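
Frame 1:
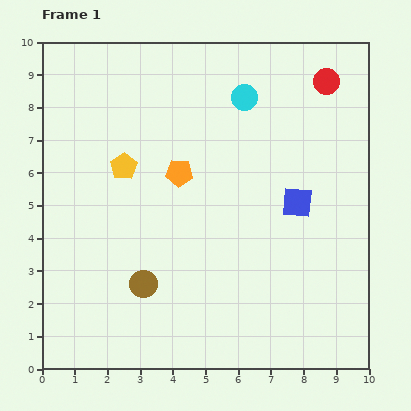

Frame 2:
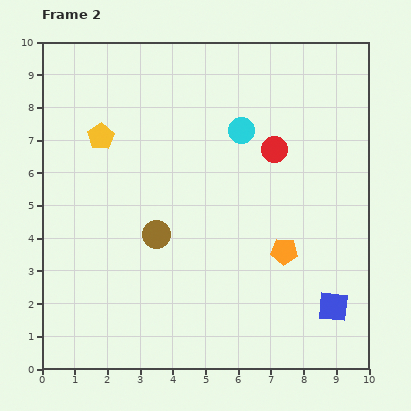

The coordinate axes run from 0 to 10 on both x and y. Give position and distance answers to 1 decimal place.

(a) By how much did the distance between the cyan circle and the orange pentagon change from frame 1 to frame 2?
+0.9

Distance in frame 1: 3.0. Distance in frame 2: 3.9.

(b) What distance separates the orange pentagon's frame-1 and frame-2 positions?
4.0

The orange pentagon moved from (4.2, 6.0) to (7.4, 3.6), a distance of √(3.2² + 2.4²) ≈ 4.0.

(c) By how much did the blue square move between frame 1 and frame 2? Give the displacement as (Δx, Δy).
(1.1, -3.2)

The blue square was at (7.8, 5.1) in frame 1 and (8.9, 1.9) in frame 2.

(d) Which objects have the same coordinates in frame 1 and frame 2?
none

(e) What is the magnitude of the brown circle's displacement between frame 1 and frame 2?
1.6

The brown circle moved from (3.1, 2.6) to (3.5, 4.1), a distance of √(0.4² + 1.5²) ≈ 1.6.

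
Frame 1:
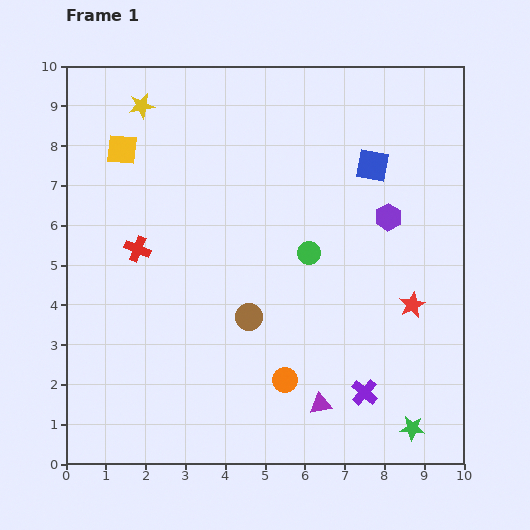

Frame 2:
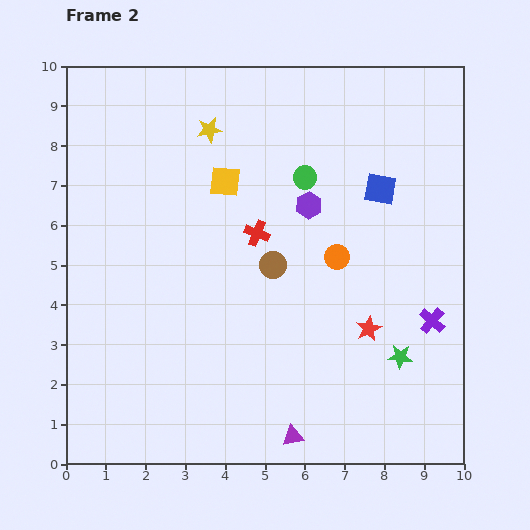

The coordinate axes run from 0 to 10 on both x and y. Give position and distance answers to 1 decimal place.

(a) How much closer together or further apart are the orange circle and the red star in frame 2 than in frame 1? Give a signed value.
-1.7

Distance in frame 1: 3.7. Distance in frame 2: 2.0.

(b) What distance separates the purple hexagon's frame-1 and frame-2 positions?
2.0

The purple hexagon moved from (8.1, 6.2) to (6.1, 6.5), a distance of √(2.0² + 0.3²) ≈ 2.0.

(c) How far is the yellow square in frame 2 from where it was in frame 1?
2.7

The yellow square moved from (1.4, 7.9) to (4.0, 7.1), a distance of √(2.6² + 0.8²) ≈ 2.7.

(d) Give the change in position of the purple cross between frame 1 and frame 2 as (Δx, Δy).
(1.7, 1.8)

The purple cross was at (7.5, 1.8) in frame 1 and (9.2, 3.6) in frame 2.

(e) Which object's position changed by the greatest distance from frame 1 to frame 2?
the orange circle

(moved 3.4; next 3.0)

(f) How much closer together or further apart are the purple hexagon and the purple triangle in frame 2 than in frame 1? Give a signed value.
+0.8

Distance in frame 1: 5.0. Distance in frame 2: 5.8.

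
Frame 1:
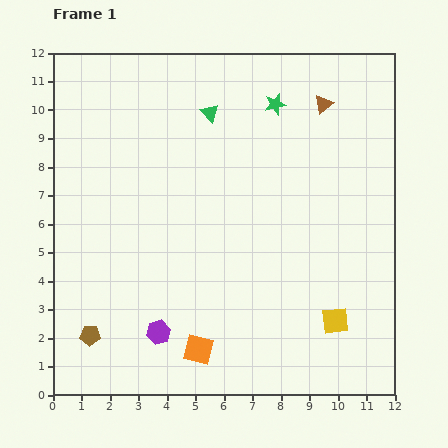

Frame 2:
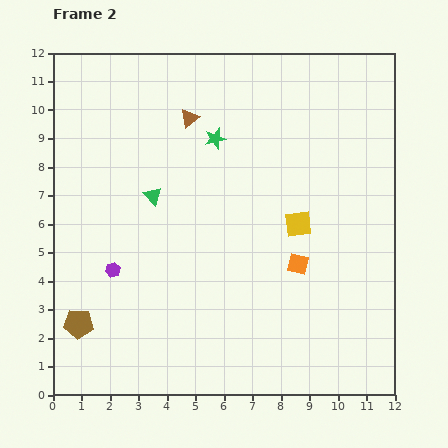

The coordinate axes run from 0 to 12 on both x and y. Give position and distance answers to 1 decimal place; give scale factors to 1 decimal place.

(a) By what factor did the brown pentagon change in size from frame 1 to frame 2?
1.5×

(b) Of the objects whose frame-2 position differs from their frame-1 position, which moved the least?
the brown pentagon

(moved 0.6)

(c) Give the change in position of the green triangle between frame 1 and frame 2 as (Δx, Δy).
(-2.0, -2.9)

The green triangle was at (5.5, 9.9) in frame 1 and (3.5, 7.0) in frame 2.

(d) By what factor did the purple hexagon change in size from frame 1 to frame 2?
0.6×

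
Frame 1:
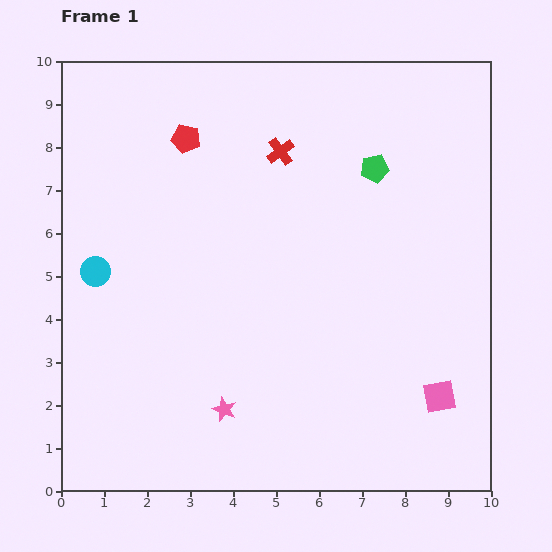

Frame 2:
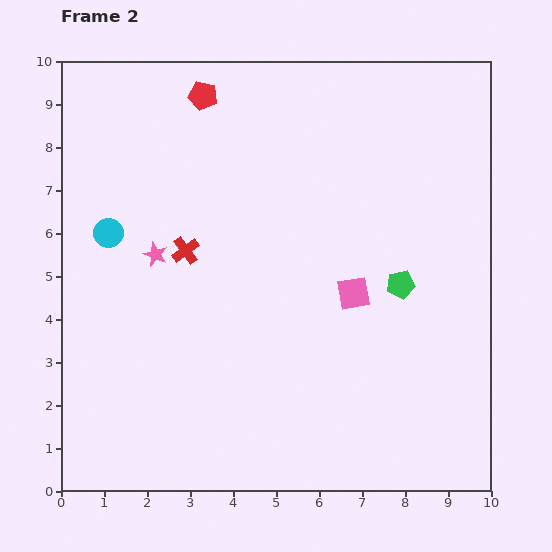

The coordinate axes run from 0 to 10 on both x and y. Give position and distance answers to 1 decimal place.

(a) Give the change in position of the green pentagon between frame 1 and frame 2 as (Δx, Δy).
(0.6, -2.7)

The green pentagon was at (7.3, 7.5) in frame 1 and (7.9, 4.8) in frame 2.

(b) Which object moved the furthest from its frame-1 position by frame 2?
the pink star

(moved 3.9; next 3.2)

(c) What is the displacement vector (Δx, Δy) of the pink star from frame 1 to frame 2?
(-1.6, 3.6)

The pink star was at (3.8, 1.9) in frame 1 and (2.2, 5.5) in frame 2.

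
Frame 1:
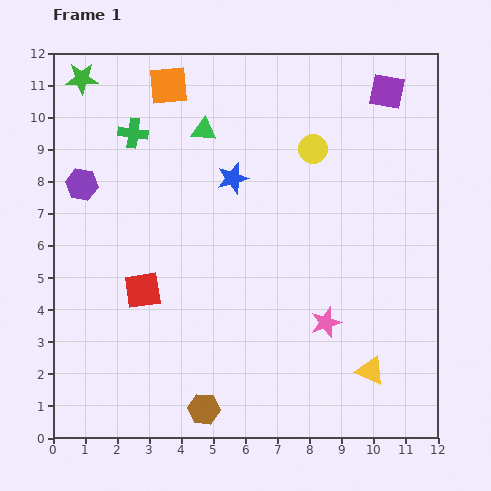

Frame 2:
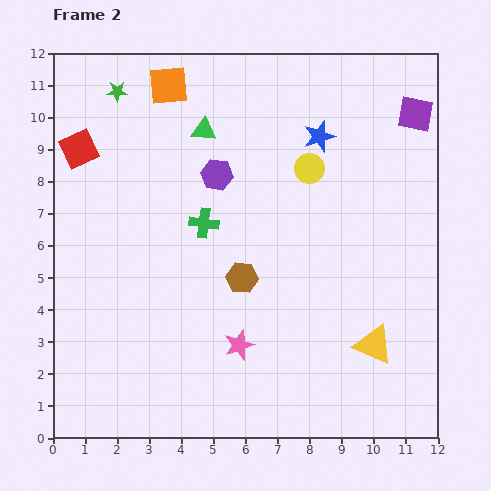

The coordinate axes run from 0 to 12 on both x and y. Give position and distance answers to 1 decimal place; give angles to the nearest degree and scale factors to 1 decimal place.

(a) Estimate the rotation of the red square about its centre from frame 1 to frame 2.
16° counter-clockwise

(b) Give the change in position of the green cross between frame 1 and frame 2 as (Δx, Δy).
(2.2, -2.8)

The green cross was at (2.5, 9.5) in frame 1 and (4.7, 6.7) in frame 2.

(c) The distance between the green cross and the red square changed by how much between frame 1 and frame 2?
-0.4

Distance in frame 1: 4.9. Distance in frame 2: 4.5.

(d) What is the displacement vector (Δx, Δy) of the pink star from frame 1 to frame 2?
(-2.7, -0.7)

The pink star was at (8.5, 3.6) in frame 1 and (5.8, 2.9) in frame 2.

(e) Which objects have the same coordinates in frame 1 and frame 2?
the green triangle, the orange square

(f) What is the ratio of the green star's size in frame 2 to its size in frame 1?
0.6×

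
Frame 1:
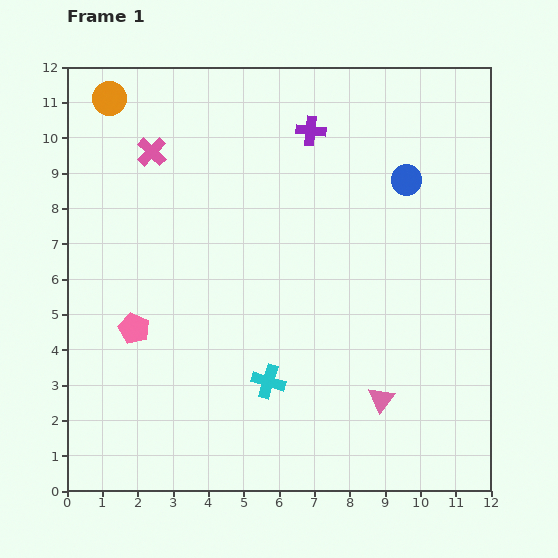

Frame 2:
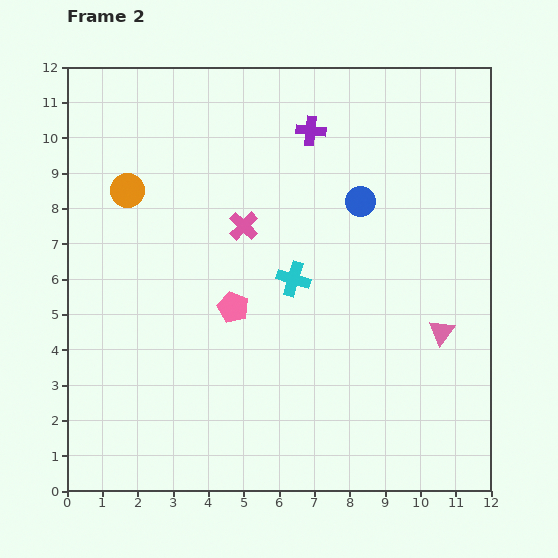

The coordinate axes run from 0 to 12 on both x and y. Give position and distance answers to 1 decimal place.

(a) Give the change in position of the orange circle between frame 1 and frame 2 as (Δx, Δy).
(0.5, -2.6)

The orange circle was at (1.2, 11.1) in frame 1 and (1.7, 8.5) in frame 2.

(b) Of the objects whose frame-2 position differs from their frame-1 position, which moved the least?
the blue circle

(moved 1.4)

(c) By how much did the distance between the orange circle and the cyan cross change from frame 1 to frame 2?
-3.9

Distance in frame 1: 9.2. Distance in frame 2: 5.3.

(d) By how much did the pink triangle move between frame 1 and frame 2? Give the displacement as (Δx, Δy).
(1.7, 1.9)

The pink triangle was at (8.9, 2.6) in frame 1 and (10.6, 4.5) in frame 2.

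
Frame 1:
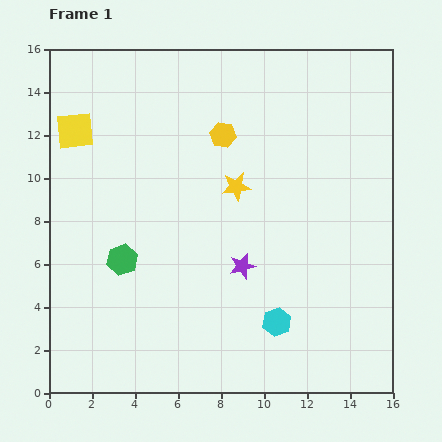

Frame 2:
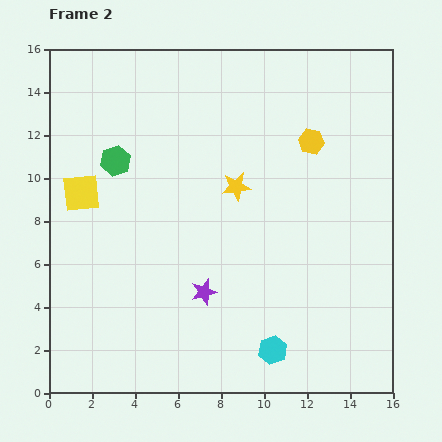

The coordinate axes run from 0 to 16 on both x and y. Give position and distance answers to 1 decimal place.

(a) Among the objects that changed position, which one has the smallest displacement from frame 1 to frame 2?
the cyan hexagon

(moved 1.3)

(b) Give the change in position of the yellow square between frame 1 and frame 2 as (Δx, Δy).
(0.3, -2.9)

The yellow square was at (1.2, 12.2) in frame 1 and (1.5, 9.3) in frame 2.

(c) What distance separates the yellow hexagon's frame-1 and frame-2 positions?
4.1

The yellow hexagon moved from (8.1, 12.0) to (12.2, 11.7), a distance of √(4.1² + 0.3²) ≈ 4.1.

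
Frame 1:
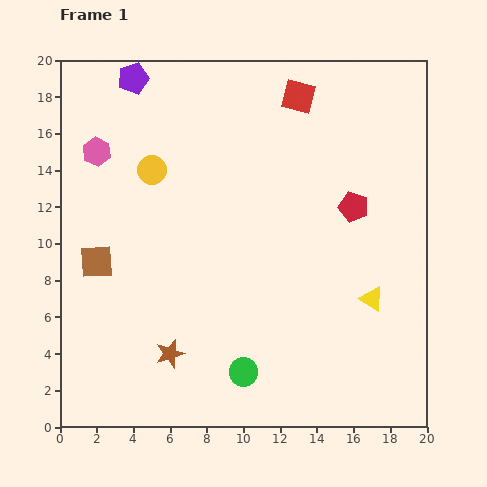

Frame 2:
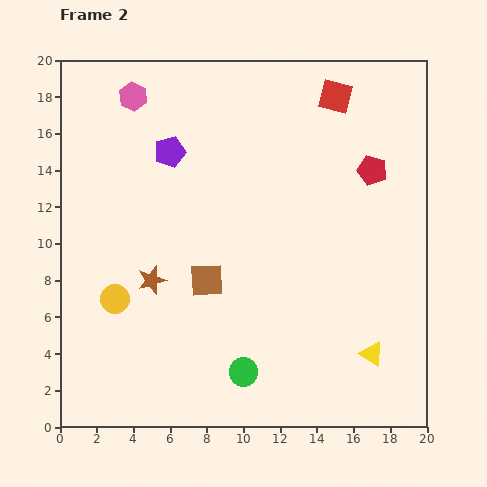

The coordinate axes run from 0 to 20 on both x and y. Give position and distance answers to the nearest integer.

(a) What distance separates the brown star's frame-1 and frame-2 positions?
4

The brown star moved from (6, 4) to (5, 8), a distance of √(1² + 4²) ≈ 4.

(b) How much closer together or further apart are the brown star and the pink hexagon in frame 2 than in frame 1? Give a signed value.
-2

Distance in frame 1: 12. Distance in frame 2: 10.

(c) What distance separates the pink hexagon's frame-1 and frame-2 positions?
4

The pink hexagon moved from (2, 15) to (4, 18), a distance of √(2² + 3²) ≈ 4.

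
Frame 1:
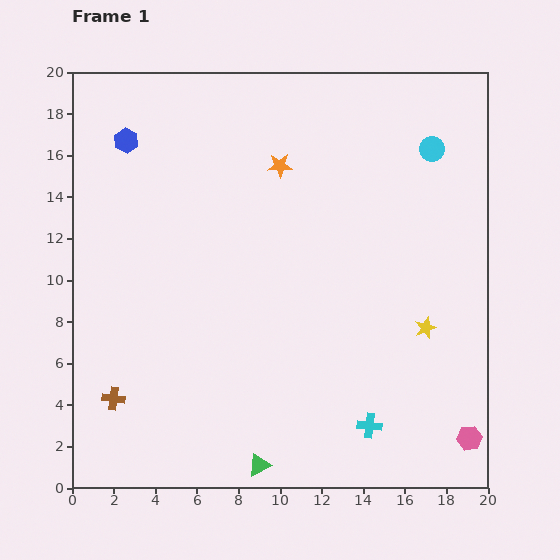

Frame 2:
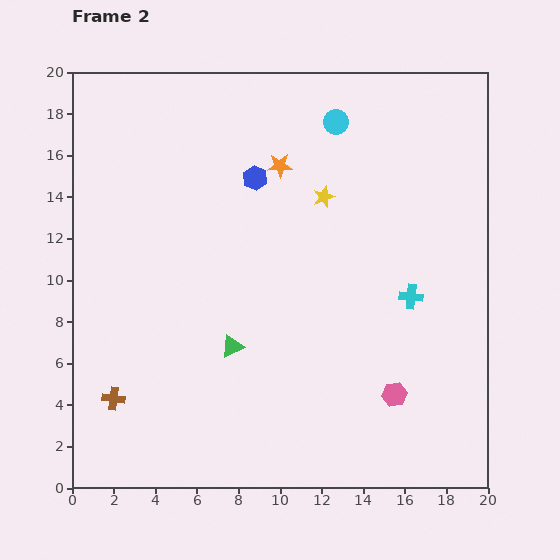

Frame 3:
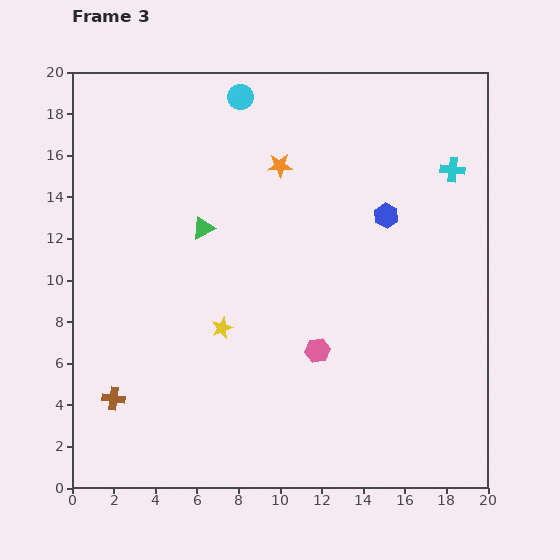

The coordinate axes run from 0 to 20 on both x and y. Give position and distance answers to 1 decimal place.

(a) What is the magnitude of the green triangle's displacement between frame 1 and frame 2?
5.8

The green triangle moved from (9.0, 1.1) to (7.7, 6.8), a distance of √(1.3² + 5.7²) ≈ 5.8.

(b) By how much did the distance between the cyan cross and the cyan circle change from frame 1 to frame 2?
-4.5

Distance in frame 1: 13.6. Distance in frame 2: 9.1.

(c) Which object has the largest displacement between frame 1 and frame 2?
the yellow star

(moved 8.0; next 6.5)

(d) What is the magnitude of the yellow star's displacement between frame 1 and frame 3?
9.8

The yellow star moved from (17.0, 7.7) to (7.2, 7.7), a distance of √(9.8² + 0.0²) ≈ 9.8.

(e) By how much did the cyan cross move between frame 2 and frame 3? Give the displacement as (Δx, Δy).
(2.0, 6.1)

The cyan cross was at (16.3, 9.2) in frame 2 and (18.3, 15.3) in frame 3.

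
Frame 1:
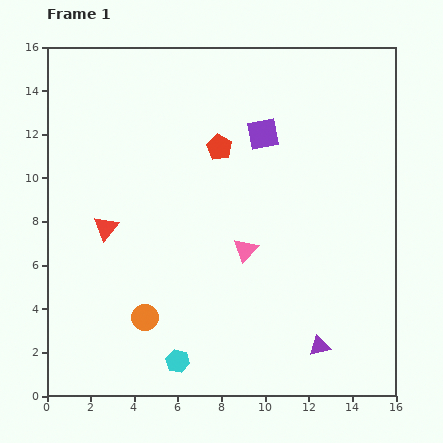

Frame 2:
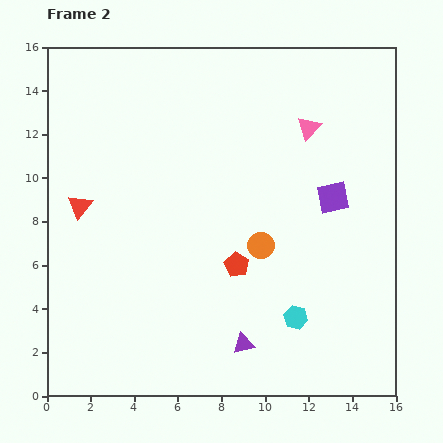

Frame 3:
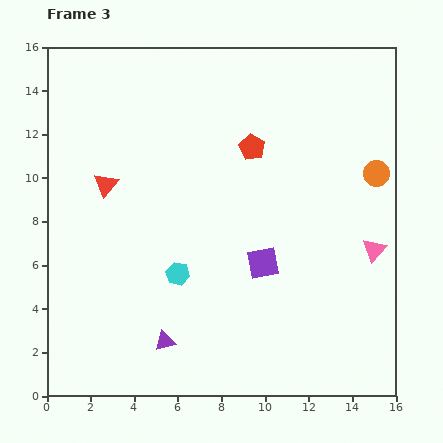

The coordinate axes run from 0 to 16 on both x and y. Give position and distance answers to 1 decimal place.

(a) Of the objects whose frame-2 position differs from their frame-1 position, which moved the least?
the red triangle

(moved 1.6)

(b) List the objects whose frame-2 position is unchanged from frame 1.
none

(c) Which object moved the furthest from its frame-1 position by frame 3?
the orange circle

(moved 12.5; next 7.1)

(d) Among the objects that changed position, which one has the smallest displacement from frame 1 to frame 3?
the red pentagon

(moved 1.5)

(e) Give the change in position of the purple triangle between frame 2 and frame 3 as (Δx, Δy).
(-3.6, 0.1)

The purple triangle was at (9.0, 2.4) in frame 2 and (5.4, 2.5) in frame 3.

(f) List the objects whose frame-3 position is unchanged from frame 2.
none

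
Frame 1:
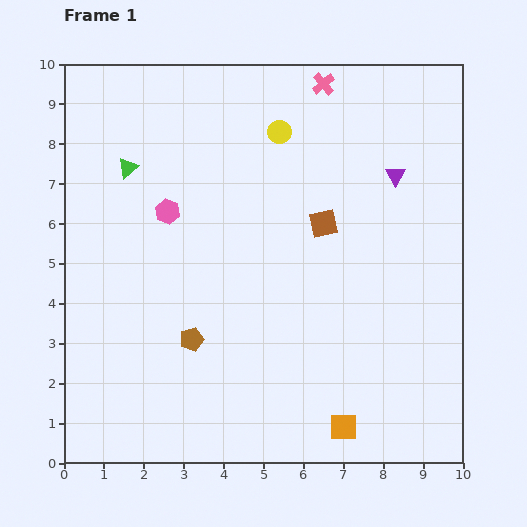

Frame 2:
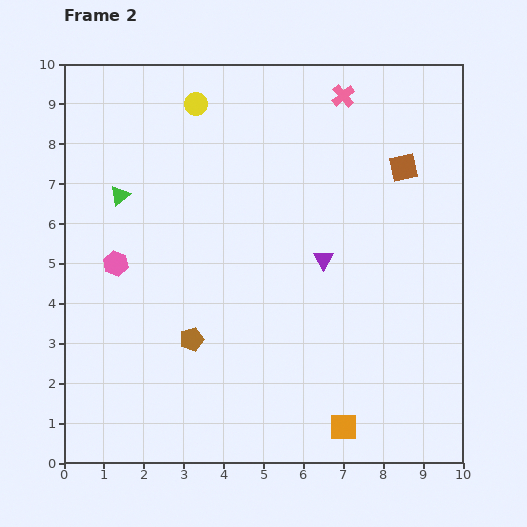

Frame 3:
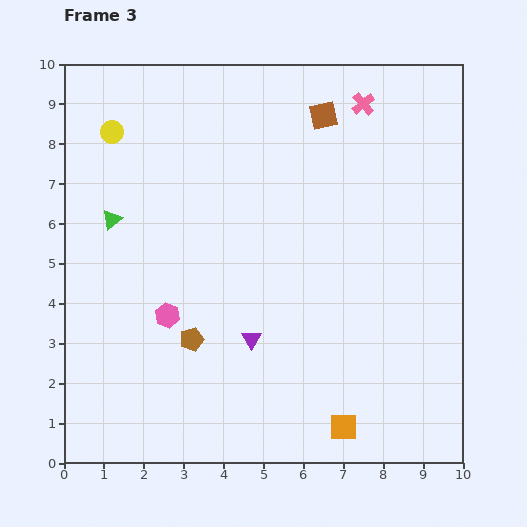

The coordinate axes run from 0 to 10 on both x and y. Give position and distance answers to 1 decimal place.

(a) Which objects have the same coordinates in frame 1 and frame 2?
the brown pentagon, the orange square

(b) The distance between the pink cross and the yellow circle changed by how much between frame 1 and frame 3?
+4.7

Distance in frame 1: 1.6. Distance in frame 3: 6.3.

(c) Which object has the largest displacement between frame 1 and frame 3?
the purple triangle

(moved 5.5; next 4.2)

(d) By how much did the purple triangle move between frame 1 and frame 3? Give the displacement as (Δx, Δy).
(-3.6, -4.1)

The purple triangle was at (8.3, 7.2) in frame 1 and (4.7, 3.1) in frame 3.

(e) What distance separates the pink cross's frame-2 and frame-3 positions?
0.5

The pink cross moved from (7.0, 9.2) to (7.5, 9.0), a distance of √(0.5² + 0.2²) ≈ 0.5.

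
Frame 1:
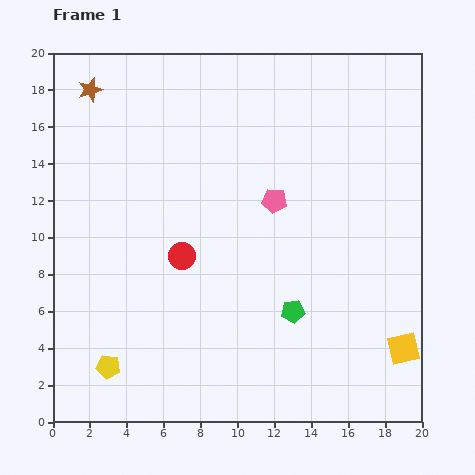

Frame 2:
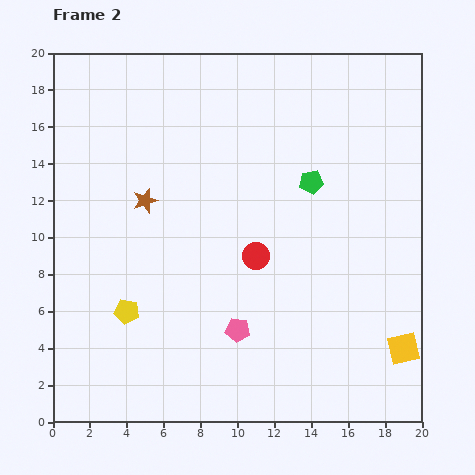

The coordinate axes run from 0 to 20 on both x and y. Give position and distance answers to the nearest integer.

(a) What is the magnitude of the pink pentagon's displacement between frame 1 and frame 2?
7

The pink pentagon moved from (12, 12) to (10, 5), a distance of √(2² + 7²) ≈ 7.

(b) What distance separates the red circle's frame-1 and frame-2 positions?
4

The red circle moved from (7, 9) to (11, 9), a distance of √(4² + 0²) ≈ 4.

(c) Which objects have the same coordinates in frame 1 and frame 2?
the yellow square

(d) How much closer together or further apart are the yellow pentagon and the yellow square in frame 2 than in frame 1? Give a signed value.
-1

Distance in frame 1: 16. Distance in frame 2: 15.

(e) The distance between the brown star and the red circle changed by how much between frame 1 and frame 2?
-3

Distance in frame 1: 10. Distance in frame 2: 7.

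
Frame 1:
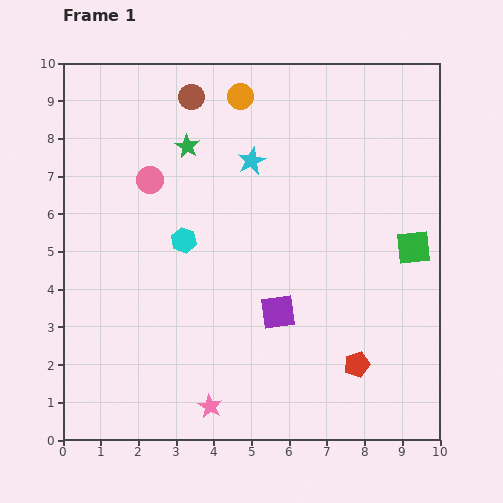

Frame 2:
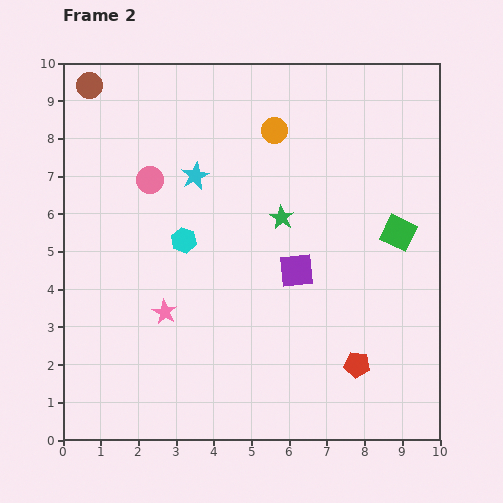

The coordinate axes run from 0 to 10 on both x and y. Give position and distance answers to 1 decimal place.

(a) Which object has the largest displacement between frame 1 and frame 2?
the green star

(moved 3.1; next 2.8)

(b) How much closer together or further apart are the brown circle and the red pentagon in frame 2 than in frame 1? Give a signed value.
+1.9

Distance in frame 1: 8.4. Distance in frame 2: 10.3.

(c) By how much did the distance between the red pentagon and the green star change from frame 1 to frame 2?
-2.9

Distance in frame 1: 7.3. Distance in frame 2: 4.4.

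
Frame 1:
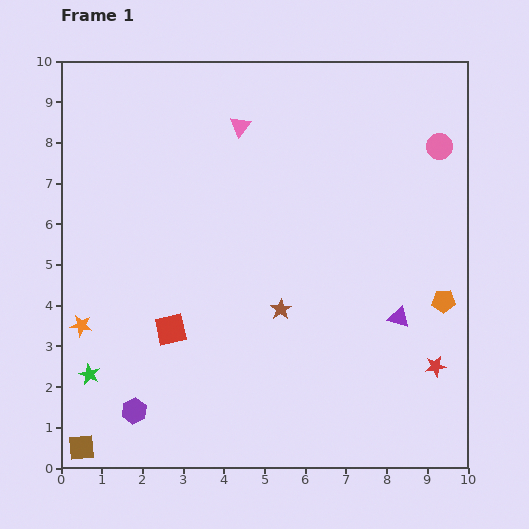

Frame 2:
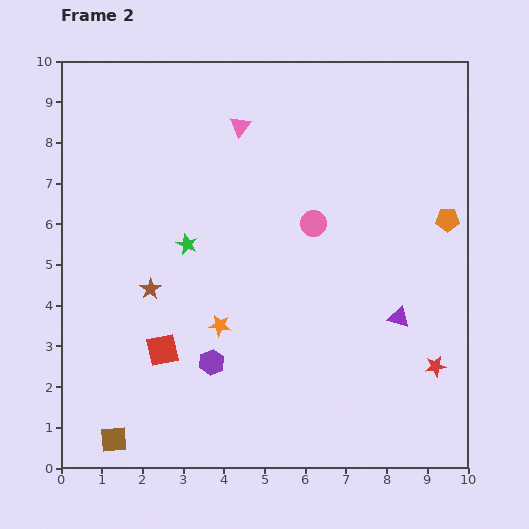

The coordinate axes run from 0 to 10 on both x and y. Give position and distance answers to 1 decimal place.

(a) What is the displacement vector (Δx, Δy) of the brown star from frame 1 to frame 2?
(-3.2, 0.5)

The brown star was at (5.4, 3.9) in frame 1 and (2.2, 4.4) in frame 2.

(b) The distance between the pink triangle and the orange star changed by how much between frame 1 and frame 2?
-1.4

Distance in frame 1: 6.3. Distance in frame 2: 4.9.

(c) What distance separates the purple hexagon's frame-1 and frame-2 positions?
2.2

The purple hexagon moved from (1.8, 1.4) to (3.7, 2.6), a distance of √(1.9² + 1.2²) ≈ 2.2.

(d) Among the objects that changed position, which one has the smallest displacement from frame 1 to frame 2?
the red square

(moved 0.5)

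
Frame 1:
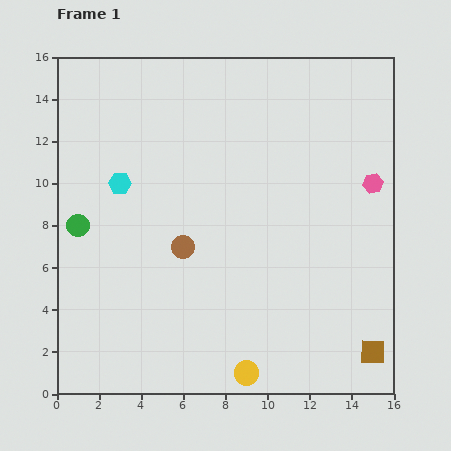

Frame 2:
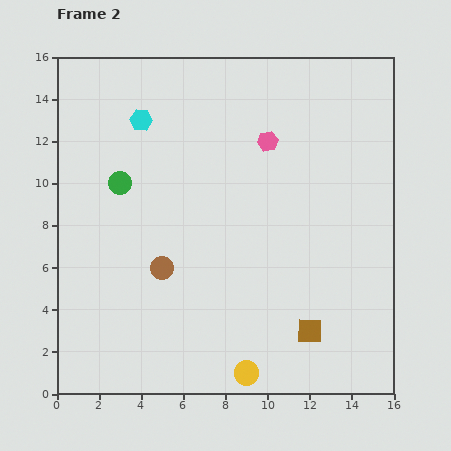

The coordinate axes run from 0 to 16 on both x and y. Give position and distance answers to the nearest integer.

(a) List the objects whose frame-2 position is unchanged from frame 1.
the yellow circle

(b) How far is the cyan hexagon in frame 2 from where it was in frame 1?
3

The cyan hexagon moved from (3, 10) to (4, 13), a distance of √(1² + 3²) ≈ 3.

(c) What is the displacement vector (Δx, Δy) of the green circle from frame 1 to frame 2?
(2, 2)

The green circle was at (1, 8) in frame 1 and (3, 10) in frame 2.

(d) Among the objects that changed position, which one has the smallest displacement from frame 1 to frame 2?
the brown circle

(moved 1)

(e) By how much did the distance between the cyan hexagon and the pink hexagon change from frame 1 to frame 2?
-6

Distance in frame 1: 12. Distance in frame 2: 6.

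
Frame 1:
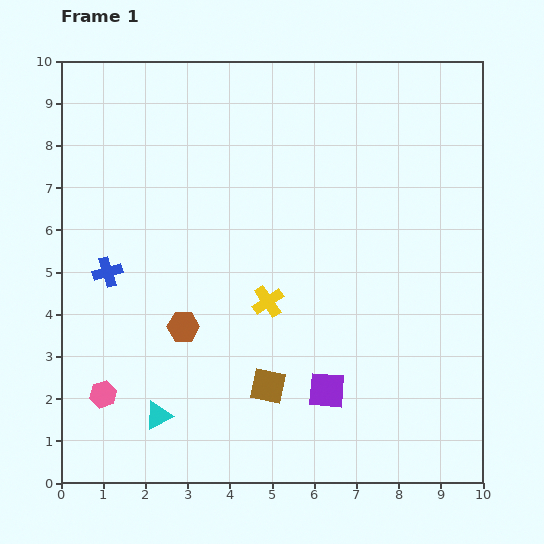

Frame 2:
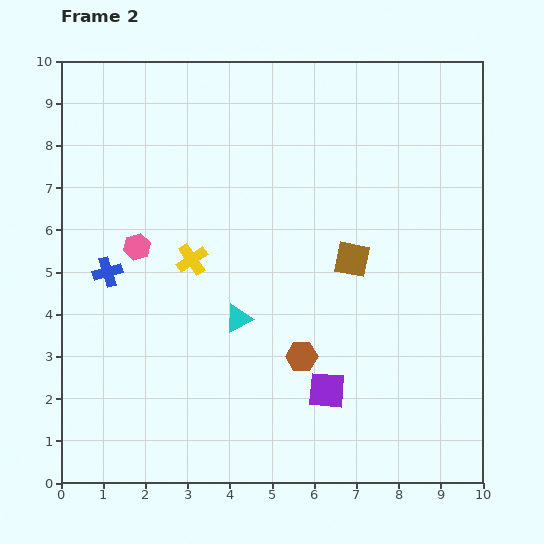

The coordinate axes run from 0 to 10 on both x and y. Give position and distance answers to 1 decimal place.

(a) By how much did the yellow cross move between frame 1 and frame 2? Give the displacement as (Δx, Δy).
(-1.8, 1.0)

The yellow cross was at (4.9, 4.3) in frame 1 and (3.1, 5.3) in frame 2.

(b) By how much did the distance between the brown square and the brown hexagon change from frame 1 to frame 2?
+0.2

Distance in frame 1: 2.4. Distance in frame 2: 2.6.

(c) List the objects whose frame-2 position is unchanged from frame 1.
the blue cross, the purple square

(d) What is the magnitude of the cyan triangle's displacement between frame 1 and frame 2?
3.0

The cyan triangle moved from (2.3, 1.6) to (4.2, 3.9), a distance of √(1.9² + 2.3²) ≈ 3.0.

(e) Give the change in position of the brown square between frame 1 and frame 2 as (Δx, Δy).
(2.0, 3.0)

The brown square was at (4.9, 2.3) in frame 1 and (6.9, 5.3) in frame 2.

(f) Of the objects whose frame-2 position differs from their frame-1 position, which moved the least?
the yellow cross

(moved 2.1)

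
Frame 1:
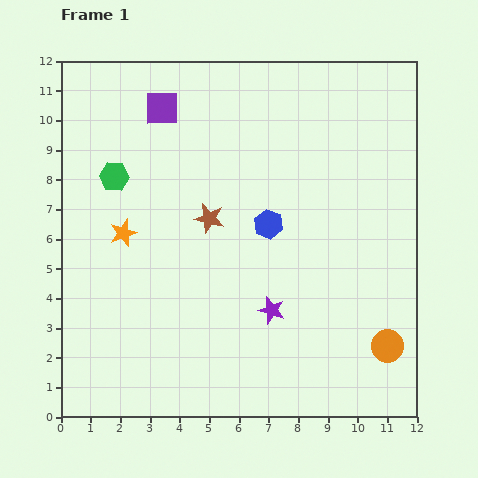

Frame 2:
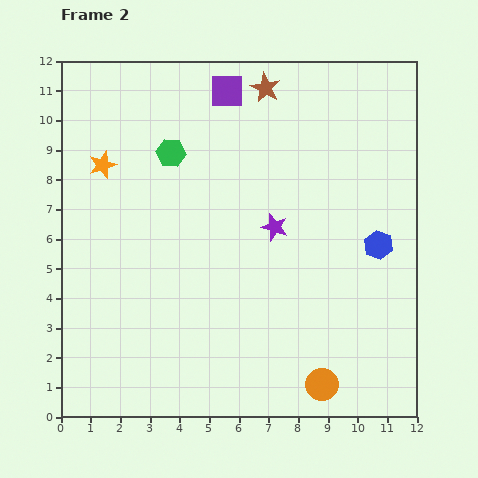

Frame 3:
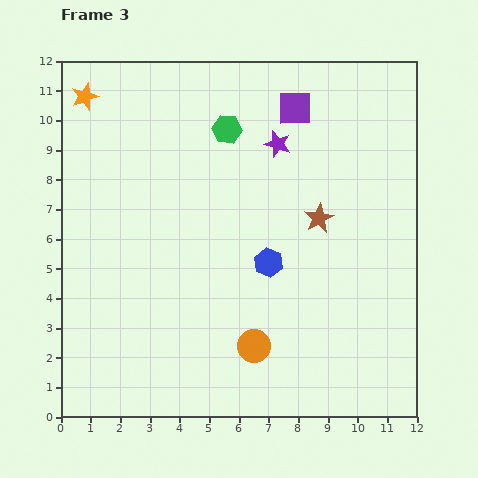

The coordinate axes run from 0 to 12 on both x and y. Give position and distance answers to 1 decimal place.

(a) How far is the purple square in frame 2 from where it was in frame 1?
2.3

The purple square moved from (3.4, 10.4) to (5.6, 11.0), a distance of √(2.2² + 0.6²) ≈ 2.3.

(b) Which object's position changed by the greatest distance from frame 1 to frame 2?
the brown star

(moved 4.8; next 3.8)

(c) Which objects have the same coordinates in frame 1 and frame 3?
none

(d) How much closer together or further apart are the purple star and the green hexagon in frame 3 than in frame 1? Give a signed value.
-5.2

Distance in frame 1: 7.0. Distance in frame 3: 1.8.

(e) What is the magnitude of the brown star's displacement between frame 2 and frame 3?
4.8

The brown star moved from (6.9, 11.1) to (8.7, 6.7), a distance of √(1.8² + 4.4²) ≈ 4.8.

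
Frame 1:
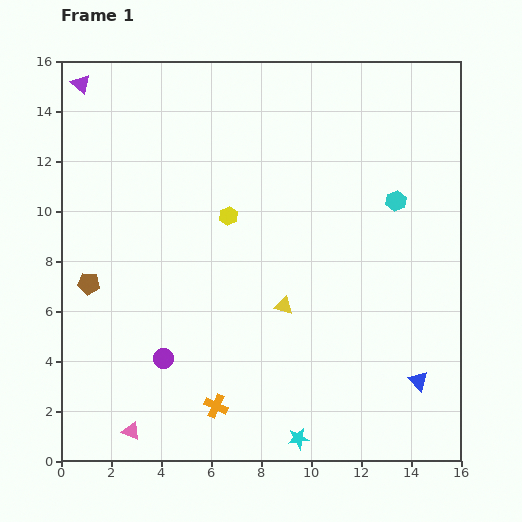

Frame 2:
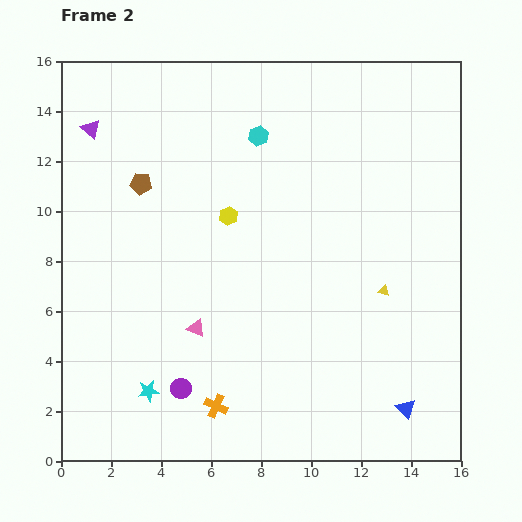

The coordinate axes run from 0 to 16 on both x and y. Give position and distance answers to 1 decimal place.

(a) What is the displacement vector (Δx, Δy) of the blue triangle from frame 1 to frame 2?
(-0.5, -1.1)

The blue triangle was at (14.3, 3.2) in frame 1 and (13.8, 2.1) in frame 2.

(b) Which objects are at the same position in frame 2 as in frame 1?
the orange cross, the yellow hexagon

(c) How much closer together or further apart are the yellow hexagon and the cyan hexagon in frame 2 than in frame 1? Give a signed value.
-3.3

Distance in frame 1: 6.7. Distance in frame 2: 3.4.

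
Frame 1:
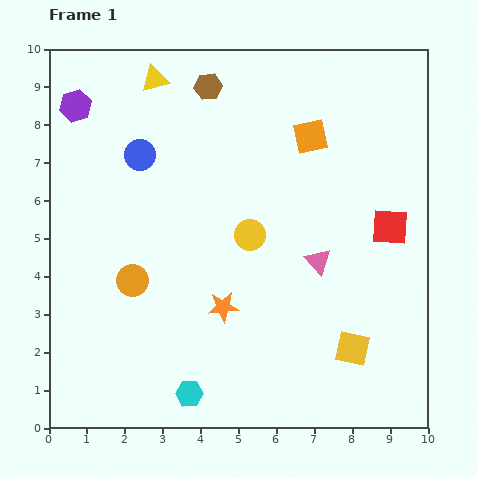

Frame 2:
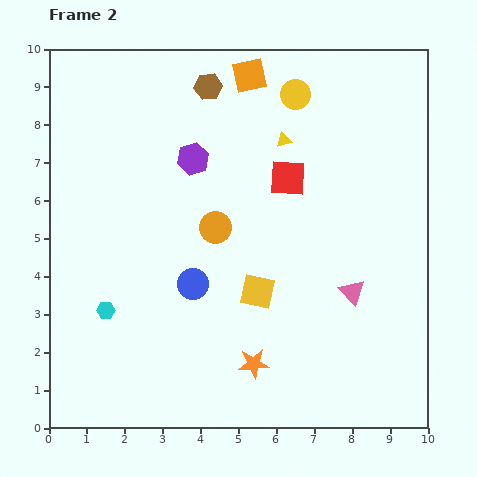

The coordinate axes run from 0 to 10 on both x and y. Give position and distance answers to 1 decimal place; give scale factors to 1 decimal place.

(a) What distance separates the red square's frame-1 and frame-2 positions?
3.0

The red square moved from (9.0, 5.3) to (6.3, 6.6), a distance of √(2.7² + 1.3²) ≈ 3.0.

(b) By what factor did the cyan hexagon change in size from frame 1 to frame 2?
0.7×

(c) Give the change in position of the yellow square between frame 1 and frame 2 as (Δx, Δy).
(-2.5, 1.5)

The yellow square was at (8.0, 2.1) in frame 1 and (5.5, 3.6) in frame 2.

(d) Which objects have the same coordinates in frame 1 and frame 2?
the brown hexagon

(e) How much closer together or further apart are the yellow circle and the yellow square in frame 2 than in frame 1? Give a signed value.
+1.3

Distance in frame 1: 4.0. Distance in frame 2: 5.3.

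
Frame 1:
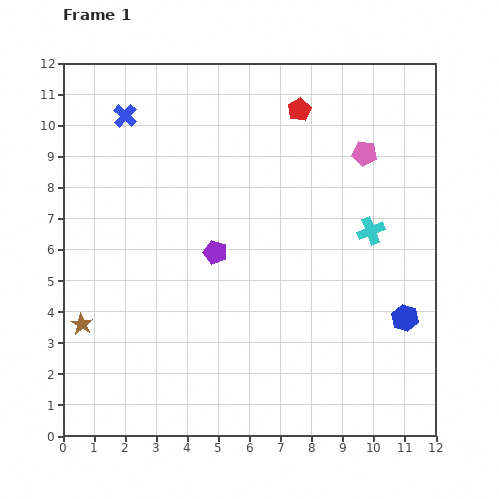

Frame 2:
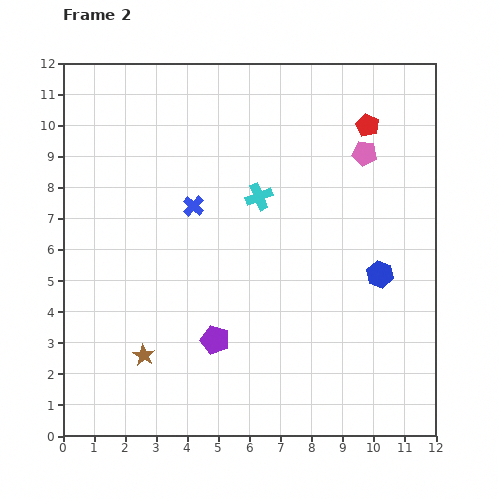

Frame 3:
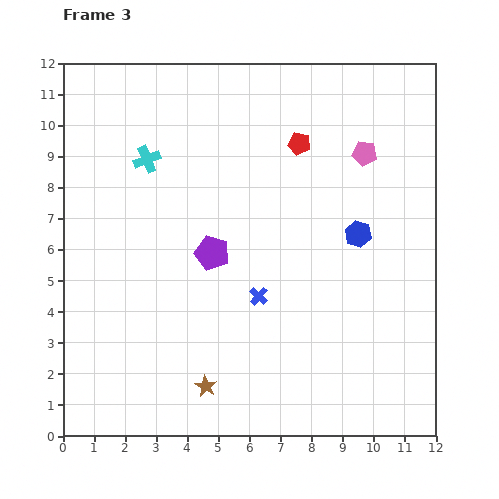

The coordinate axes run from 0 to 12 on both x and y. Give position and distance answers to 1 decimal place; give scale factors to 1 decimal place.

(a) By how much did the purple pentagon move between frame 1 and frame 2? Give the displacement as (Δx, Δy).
(0.0, -2.8)

The purple pentagon was at (4.9, 5.9) in frame 1 and (4.9, 3.1) in frame 2.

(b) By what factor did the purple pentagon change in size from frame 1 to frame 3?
1.5×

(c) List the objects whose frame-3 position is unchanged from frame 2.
the pink pentagon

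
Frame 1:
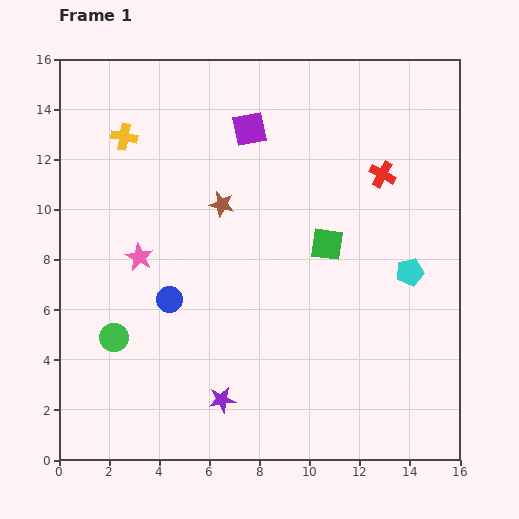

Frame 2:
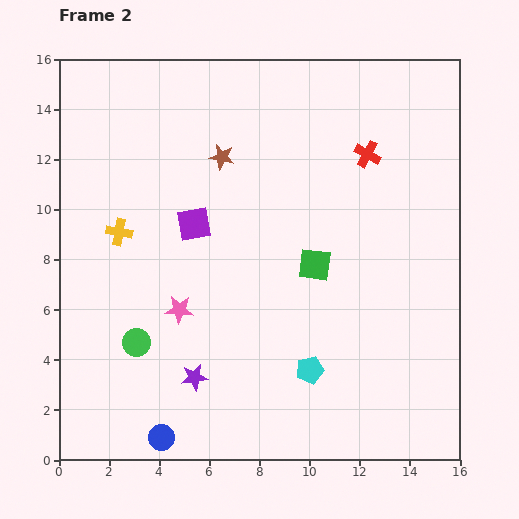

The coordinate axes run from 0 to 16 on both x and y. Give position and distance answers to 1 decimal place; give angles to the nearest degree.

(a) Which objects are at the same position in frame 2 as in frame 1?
none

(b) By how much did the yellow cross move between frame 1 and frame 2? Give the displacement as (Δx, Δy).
(-0.2, -3.8)

The yellow cross was at (2.6, 12.9) in frame 1 and (2.4, 9.1) in frame 2.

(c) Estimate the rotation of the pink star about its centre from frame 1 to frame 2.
25° counter-clockwise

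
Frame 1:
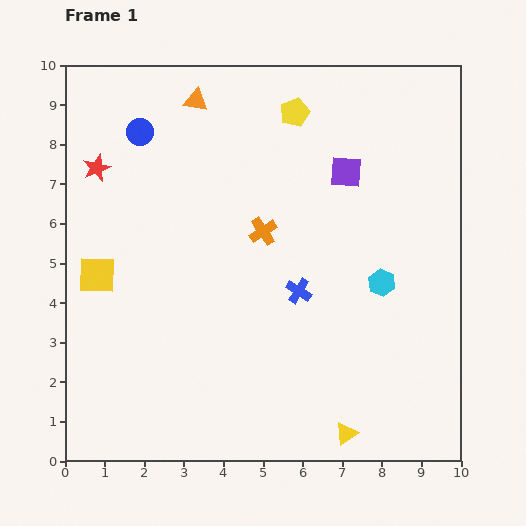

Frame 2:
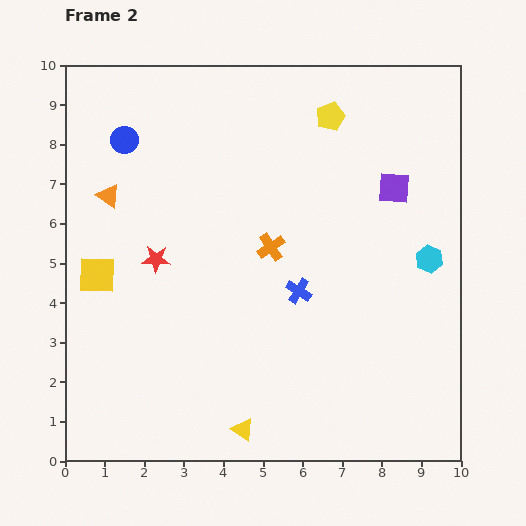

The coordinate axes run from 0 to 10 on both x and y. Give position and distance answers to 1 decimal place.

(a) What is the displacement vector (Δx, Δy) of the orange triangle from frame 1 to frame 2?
(-2.2, -2.4)

The orange triangle was at (3.3, 9.1) in frame 1 and (1.1, 6.7) in frame 2.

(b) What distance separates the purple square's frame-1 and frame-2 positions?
1.3

The purple square moved from (7.1, 7.3) to (8.3, 6.9), a distance of √(1.2² + 0.4²) ≈ 1.3.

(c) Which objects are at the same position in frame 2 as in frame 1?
the yellow square, the blue cross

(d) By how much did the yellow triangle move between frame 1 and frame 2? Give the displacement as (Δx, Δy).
(-2.6, 0.1)

The yellow triangle was at (7.1, 0.7) in frame 1 and (4.5, 0.8) in frame 2.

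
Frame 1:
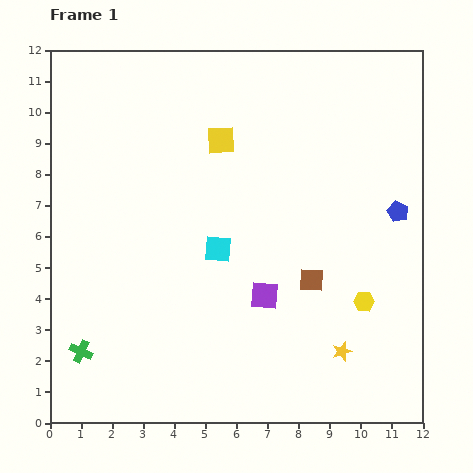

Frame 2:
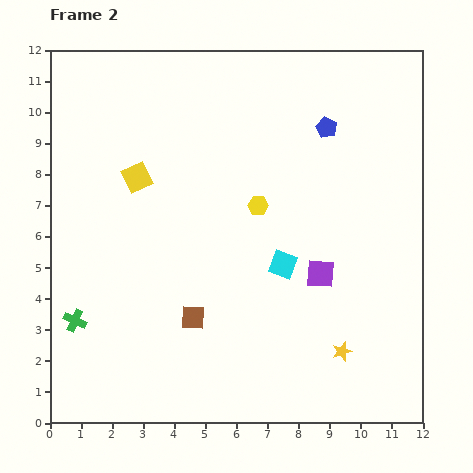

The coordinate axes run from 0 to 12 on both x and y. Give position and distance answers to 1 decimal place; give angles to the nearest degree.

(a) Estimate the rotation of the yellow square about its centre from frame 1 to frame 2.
23° counter-clockwise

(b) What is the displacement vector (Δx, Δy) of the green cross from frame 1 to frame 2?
(-0.2, 1.0)

The green cross was at (1.0, 2.3) in frame 1 and (0.8, 3.3) in frame 2.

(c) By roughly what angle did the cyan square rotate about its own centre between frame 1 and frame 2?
16° clockwise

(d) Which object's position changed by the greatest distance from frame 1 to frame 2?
the yellow hexagon

(moved 4.6; next 4.0)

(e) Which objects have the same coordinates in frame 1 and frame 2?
the yellow star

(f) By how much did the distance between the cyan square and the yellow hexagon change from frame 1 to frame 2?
-2.9

Distance in frame 1: 5.0. Distance in frame 2: 2.1.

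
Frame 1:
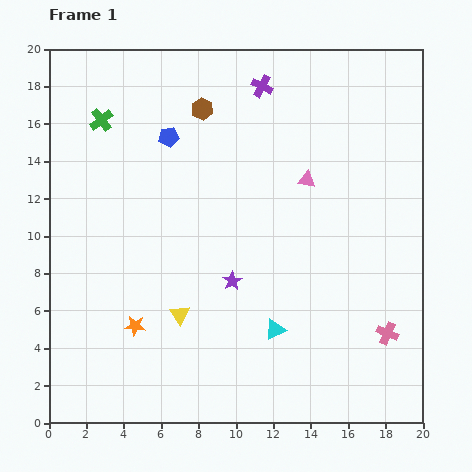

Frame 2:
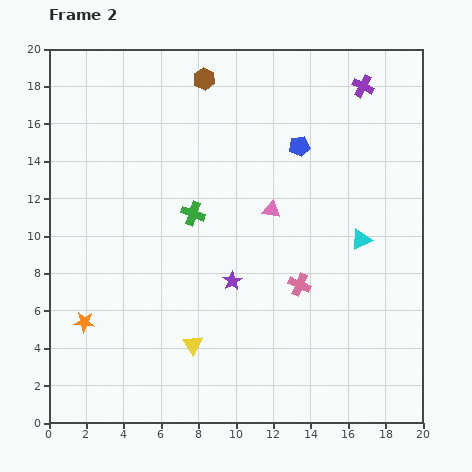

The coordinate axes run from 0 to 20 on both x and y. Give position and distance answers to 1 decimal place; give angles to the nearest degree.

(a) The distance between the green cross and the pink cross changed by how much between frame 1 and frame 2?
-12.2

Distance in frame 1: 19.1. Distance in frame 2: 6.9.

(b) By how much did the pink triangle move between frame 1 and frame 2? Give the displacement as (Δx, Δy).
(-1.9, -1.6)

The pink triangle was at (13.8, 13.0) in frame 1 and (11.9, 11.4) in frame 2.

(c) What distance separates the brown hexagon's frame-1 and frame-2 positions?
1.6

The brown hexagon moved from (8.2, 16.8) to (8.3, 18.4), a distance of √(0.1² + 1.6²) ≈ 1.6.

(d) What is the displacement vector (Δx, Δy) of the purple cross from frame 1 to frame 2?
(5.4, 0.0)

The purple cross was at (11.4, 18.0) in frame 1 and (16.8, 18.0) in frame 2.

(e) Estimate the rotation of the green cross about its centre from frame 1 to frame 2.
33° counter-clockwise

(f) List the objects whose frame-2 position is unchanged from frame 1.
the purple star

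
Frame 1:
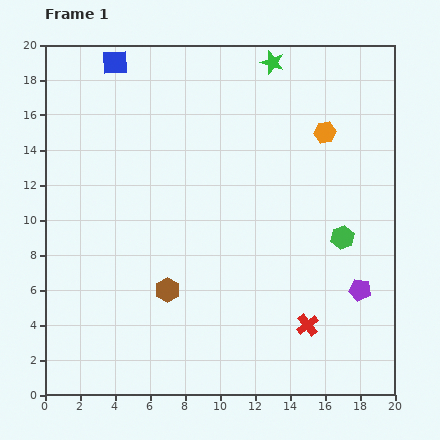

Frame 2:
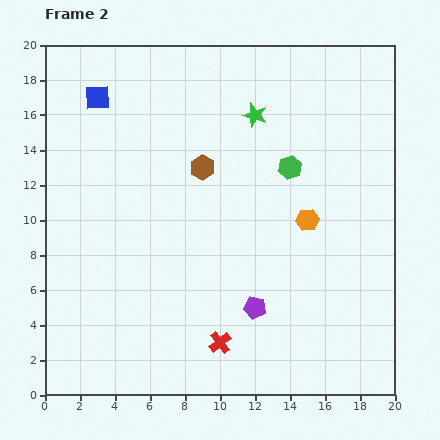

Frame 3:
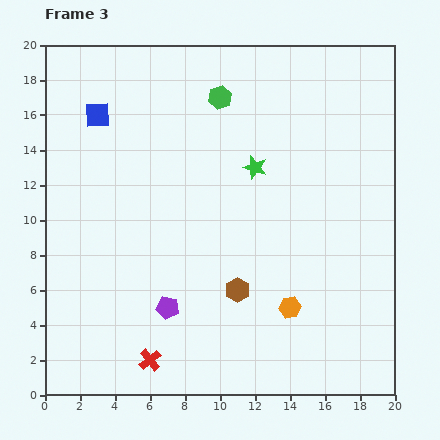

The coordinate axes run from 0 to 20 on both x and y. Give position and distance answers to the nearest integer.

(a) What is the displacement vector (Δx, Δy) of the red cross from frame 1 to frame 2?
(-5, -1)

The red cross was at (15, 4) in frame 1 and (10, 3) in frame 2.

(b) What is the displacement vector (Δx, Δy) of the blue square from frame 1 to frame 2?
(-1, -2)

The blue square was at (4, 19) in frame 1 and (3, 17) in frame 2.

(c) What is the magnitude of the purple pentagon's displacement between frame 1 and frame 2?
6

The purple pentagon moved from (18, 6) to (12, 5), a distance of √(6² + 1²) ≈ 6.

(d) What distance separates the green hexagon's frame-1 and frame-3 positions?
11

The green hexagon moved from (17, 9) to (10, 17), a distance of √(7² + 8²) ≈ 11.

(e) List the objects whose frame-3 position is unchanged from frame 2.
none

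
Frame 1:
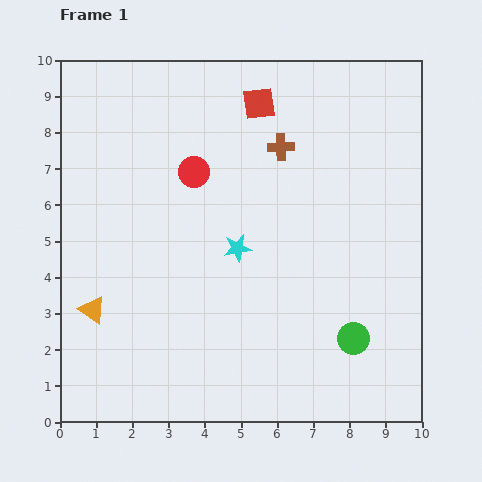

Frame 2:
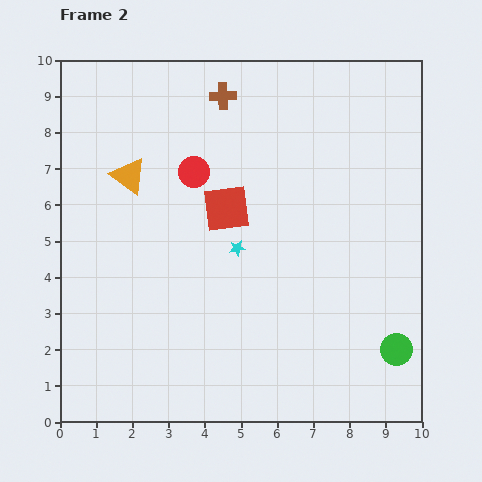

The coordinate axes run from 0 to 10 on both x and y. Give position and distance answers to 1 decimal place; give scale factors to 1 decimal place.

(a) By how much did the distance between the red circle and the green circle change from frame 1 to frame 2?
+1.0

Distance in frame 1: 6.4. Distance in frame 2: 7.4.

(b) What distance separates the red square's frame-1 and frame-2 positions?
3.0

The red square moved from (5.5, 8.8) to (4.6, 5.9), a distance of √(0.9² + 2.9²) ≈ 3.0.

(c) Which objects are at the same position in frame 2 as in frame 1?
the cyan star, the red circle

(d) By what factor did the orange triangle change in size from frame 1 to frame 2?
1.3×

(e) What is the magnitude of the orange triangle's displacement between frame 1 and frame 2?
3.8

The orange triangle moved from (0.9, 3.1) to (1.9, 6.8), a distance of √(1.0² + 3.7²) ≈ 3.8.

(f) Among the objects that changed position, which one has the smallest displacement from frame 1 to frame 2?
the green circle

(moved 1.2)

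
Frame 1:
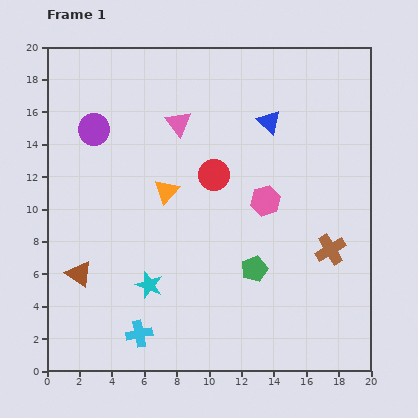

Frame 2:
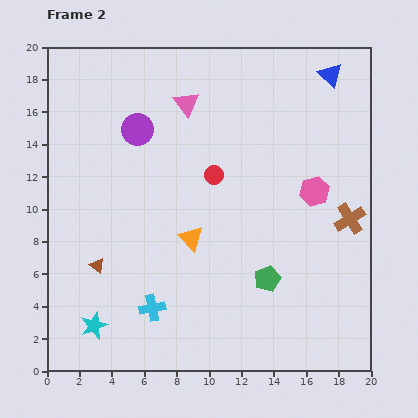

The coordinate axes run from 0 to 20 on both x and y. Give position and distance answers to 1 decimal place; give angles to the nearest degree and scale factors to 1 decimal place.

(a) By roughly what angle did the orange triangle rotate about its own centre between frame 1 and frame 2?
26° counter-clockwise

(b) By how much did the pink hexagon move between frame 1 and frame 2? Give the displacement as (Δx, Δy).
(3.0, 0.6)

The pink hexagon was at (13.5, 10.5) in frame 1 and (16.5, 11.1) in frame 2.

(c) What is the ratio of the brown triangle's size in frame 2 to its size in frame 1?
0.6×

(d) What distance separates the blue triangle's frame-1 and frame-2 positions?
4.8

The blue triangle moved from (13.7, 15.4) to (17.5, 18.3), a distance of √(3.8² + 2.9²) ≈ 4.8.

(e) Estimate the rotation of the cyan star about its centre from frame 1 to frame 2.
31° clockwise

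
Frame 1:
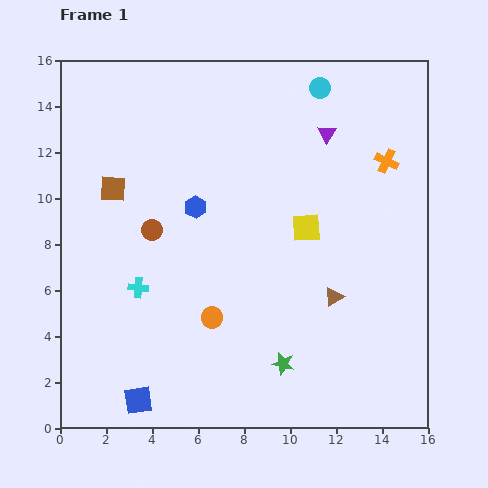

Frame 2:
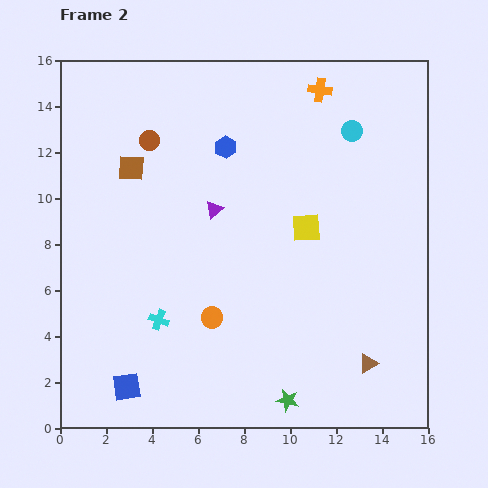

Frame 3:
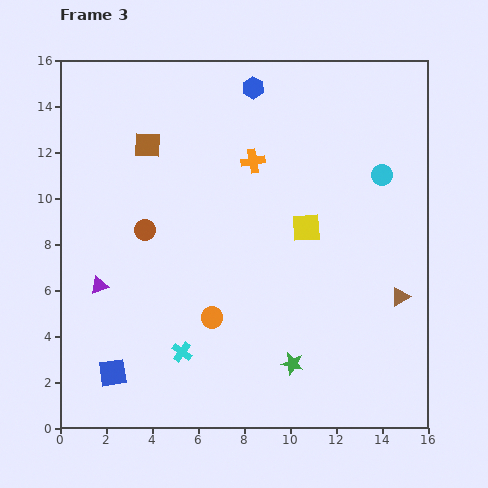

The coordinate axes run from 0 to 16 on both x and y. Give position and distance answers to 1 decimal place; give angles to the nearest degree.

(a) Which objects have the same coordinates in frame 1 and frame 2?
the orange circle, the yellow square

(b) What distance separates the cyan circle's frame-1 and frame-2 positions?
2.4

The cyan circle moved from (11.3, 14.8) to (12.7, 12.9), a distance of √(1.4² + 1.9²) ≈ 2.4.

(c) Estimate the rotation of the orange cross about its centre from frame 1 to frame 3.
35° counter-clockwise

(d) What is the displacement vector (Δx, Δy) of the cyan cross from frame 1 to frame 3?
(1.9, -2.8)

The cyan cross was at (3.4, 6.1) in frame 1 and (5.3, 3.3) in frame 3.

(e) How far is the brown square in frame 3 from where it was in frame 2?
1.2

The brown square moved from (3.1, 11.3) to (3.8, 12.3), a distance of √(0.7² + 1.0²) ≈ 1.2.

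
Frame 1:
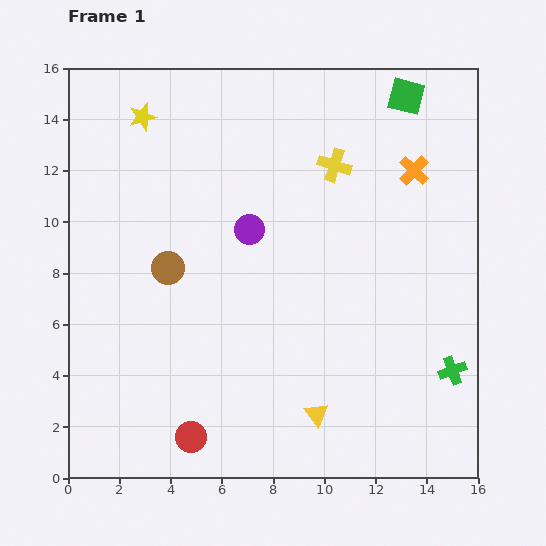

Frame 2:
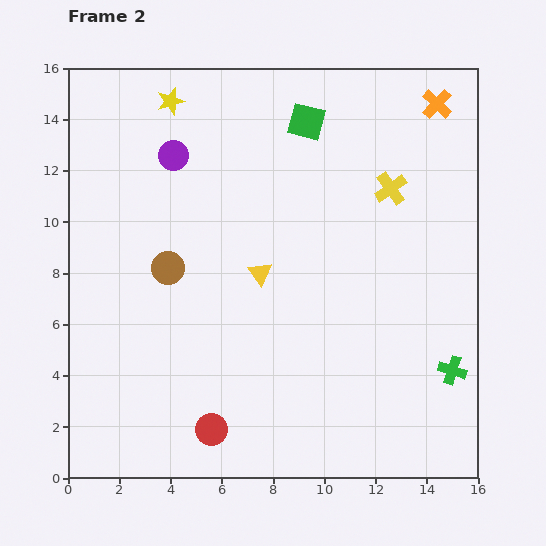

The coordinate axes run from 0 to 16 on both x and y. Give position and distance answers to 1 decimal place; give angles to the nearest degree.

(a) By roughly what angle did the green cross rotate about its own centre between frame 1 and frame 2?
39° clockwise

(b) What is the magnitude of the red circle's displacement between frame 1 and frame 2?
0.9

The red circle moved from (4.8, 1.6) to (5.6, 1.9), a distance of √(0.8² + 0.3²) ≈ 0.9.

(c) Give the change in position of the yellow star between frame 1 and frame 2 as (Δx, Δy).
(1.1, 0.6)

The yellow star was at (2.9, 14.1) in frame 1 and (4.0, 14.7) in frame 2.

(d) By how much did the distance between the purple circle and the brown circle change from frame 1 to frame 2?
+0.9

Distance in frame 1: 3.5. Distance in frame 2: 4.4.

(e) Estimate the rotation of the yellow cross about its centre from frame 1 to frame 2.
37° clockwise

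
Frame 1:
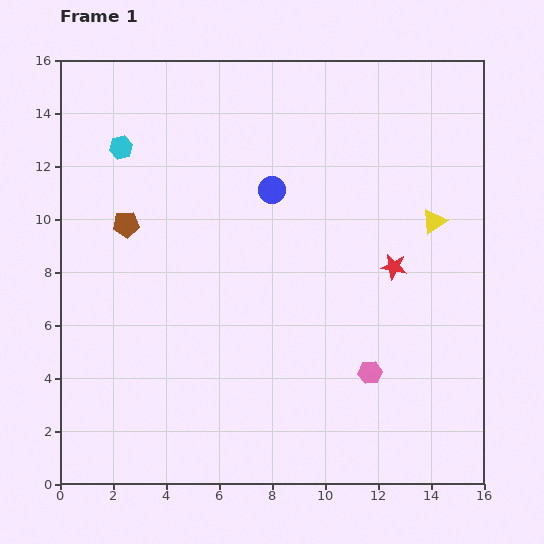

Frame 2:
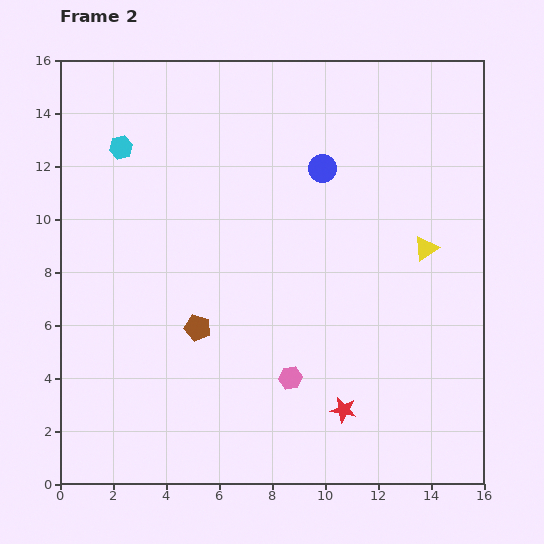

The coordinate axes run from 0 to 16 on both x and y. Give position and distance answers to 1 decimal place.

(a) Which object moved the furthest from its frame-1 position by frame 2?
the red star

(moved 5.7; next 4.7)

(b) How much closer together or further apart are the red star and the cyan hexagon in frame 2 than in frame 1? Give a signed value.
+1.8

Distance in frame 1: 11.2. Distance in frame 2: 13.0.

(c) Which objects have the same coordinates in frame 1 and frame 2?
the cyan hexagon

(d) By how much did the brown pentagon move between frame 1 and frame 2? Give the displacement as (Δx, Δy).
(2.7, -3.9)

The brown pentagon was at (2.5, 9.8) in frame 1 and (5.2, 5.9) in frame 2.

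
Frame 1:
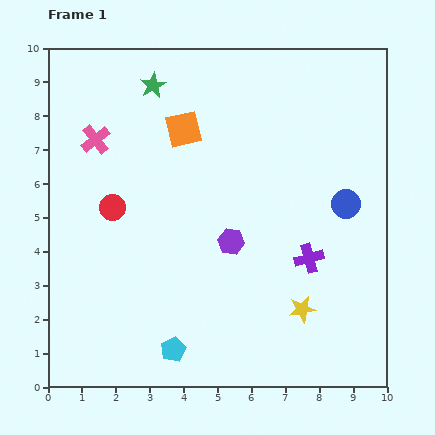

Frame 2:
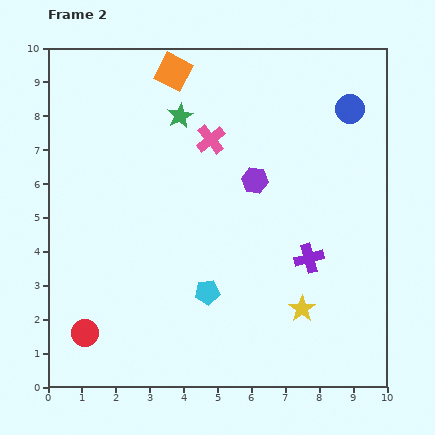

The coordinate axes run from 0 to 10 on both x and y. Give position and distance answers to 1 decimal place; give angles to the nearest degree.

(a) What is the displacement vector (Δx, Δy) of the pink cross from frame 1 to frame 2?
(3.4, 0.0)

The pink cross was at (1.4, 7.3) in frame 1 and (4.8, 7.3) in frame 2.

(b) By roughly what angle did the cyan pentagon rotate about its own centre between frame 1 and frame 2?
19° clockwise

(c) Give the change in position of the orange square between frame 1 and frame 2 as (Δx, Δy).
(-0.3, 1.7)

The orange square was at (4.0, 7.6) in frame 1 and (3.7, 9.3) in frame 2.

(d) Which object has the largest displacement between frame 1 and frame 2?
the red circle

(moved 3.8; next 3.4)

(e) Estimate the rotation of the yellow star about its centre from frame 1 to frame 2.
25° counter-clockwise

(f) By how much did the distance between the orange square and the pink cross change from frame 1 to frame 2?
-0.3

Distance in frame 1: 2.6. Distance in frame 2: 2.3.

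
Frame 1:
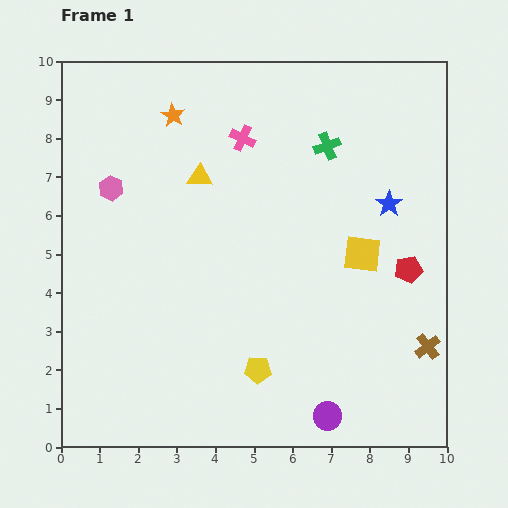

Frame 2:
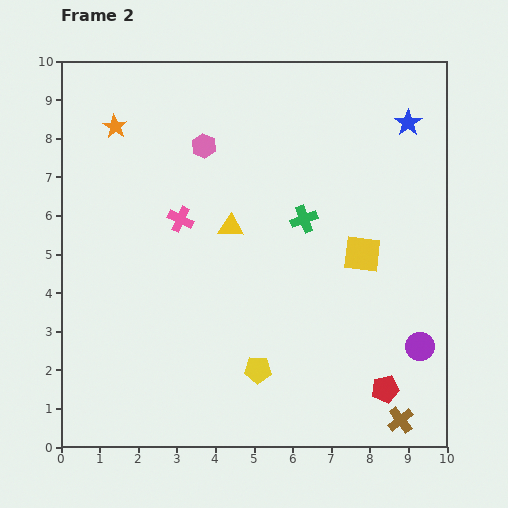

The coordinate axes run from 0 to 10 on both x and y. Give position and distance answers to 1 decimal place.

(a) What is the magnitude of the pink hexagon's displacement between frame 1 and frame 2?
2.6

The pink hexagon moved from (1.3, 6.7) to (3.7, 7.8), a distance of √(2.4² + 1.1²) ≈ 2.6.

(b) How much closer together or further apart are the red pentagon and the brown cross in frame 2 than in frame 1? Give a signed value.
-1.2

Distance in frame 1: 2.1. Distance in frame 2: 0.9.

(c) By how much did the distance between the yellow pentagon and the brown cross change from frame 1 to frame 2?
-0.5

Distance in frame 1: 4.4. Distance in frame 2: 3.9.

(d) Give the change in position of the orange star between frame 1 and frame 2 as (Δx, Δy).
(-1.5, -0.3)

The orange star was at (2.9, 8.6) in frame 1 and (1.4, 8.3) in frame 2.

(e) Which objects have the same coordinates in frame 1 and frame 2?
the yellow square, the yellow pentagon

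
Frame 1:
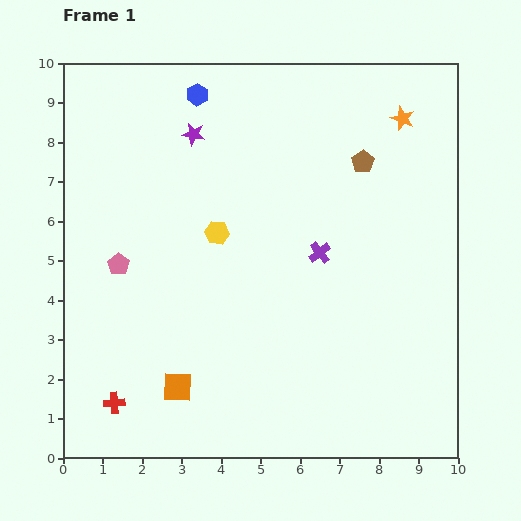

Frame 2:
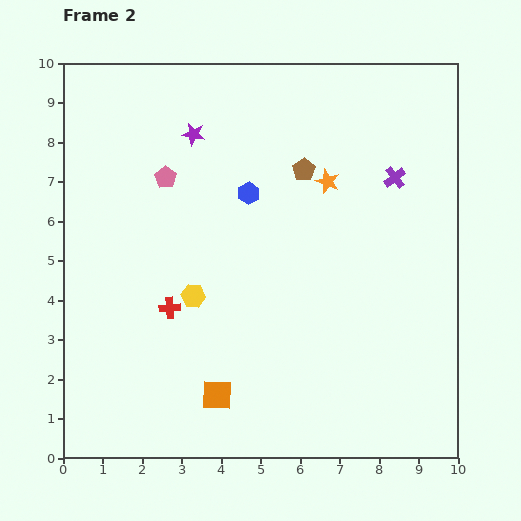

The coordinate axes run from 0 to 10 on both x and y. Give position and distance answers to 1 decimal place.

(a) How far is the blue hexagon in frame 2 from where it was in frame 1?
2.8

The blue hexagon moved from (3.4, 9.2) to (4.7, 6.7), a distance of √(1.3² + 2.5²) ≈ 2.8.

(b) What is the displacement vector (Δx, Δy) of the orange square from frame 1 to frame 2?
(1.0, -0.2)

The orange square was at (2.9, 1.8) in frame 1 and (3.9, 1.6) in frame 2.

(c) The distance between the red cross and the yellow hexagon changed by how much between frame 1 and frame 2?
-4.3

Distance in frame 1: 5.0. Distance in frame 2: 0.7.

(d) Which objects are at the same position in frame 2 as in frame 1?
the purple star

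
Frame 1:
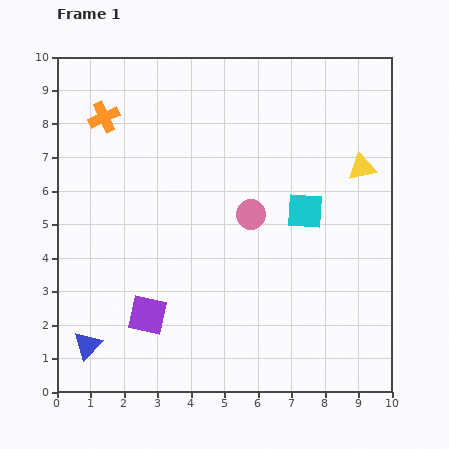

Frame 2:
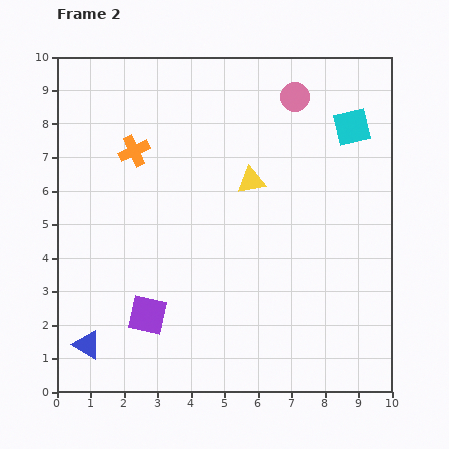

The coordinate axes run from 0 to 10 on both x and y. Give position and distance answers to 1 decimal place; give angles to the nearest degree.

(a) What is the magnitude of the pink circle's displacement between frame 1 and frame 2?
3.7

The pink circle moved from (5.8, 5.3) to (7.1, 8.8), a distance of √(1.3² + 3.5²) ≈ 3.7.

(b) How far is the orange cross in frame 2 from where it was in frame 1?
1.3

The orange cross moved from (1.4, 8.2) to (2.3, 7.2), a distance of √(0.9² + 1.0²) ≈ 1.3.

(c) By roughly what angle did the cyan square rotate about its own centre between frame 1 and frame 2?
16° counter-clockwise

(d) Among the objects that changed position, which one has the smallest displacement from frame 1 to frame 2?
the orange cross

(moved 1.3)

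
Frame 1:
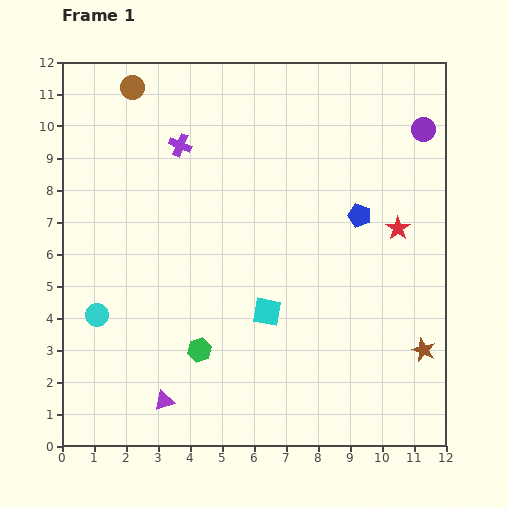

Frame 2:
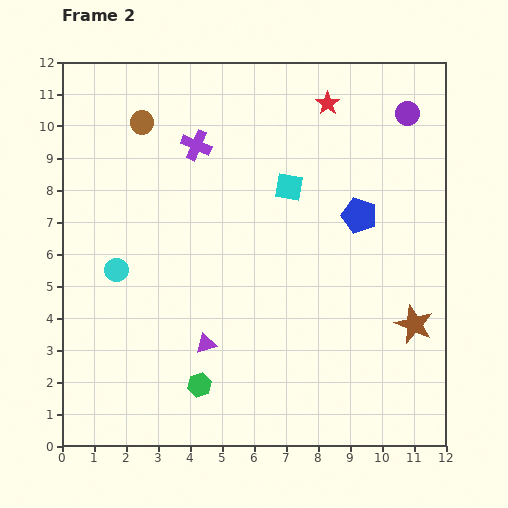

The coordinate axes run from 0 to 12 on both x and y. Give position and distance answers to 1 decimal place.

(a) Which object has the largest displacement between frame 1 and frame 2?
the red star

(moved 4.5; next 4.0)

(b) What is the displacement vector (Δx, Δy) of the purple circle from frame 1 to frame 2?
(-0.5, 0.5)

The purple circle was at (11.3, 9.9) in frame 1 and (10.8, 10.4) in frame 2.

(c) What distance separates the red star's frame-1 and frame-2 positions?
4.5

The red star moved from (10.5, 6.8) to (8.3, 10.7), a distance of √(2.2² + 3.9²) ≈ 4.5.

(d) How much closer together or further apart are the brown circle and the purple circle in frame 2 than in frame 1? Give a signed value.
-0.9

Distance in frame 1: 9.2. Distance in frame 2: 8.3.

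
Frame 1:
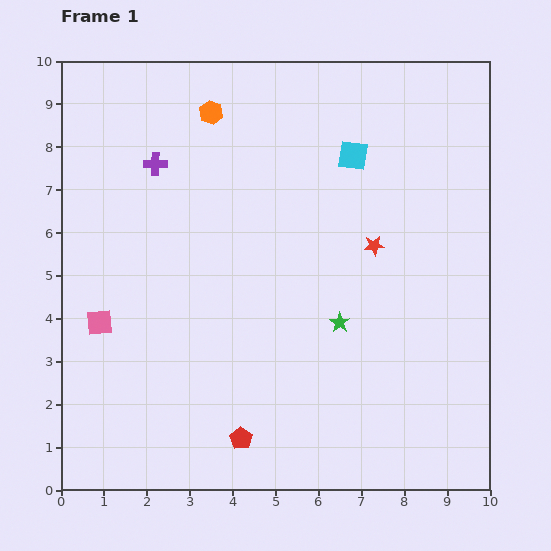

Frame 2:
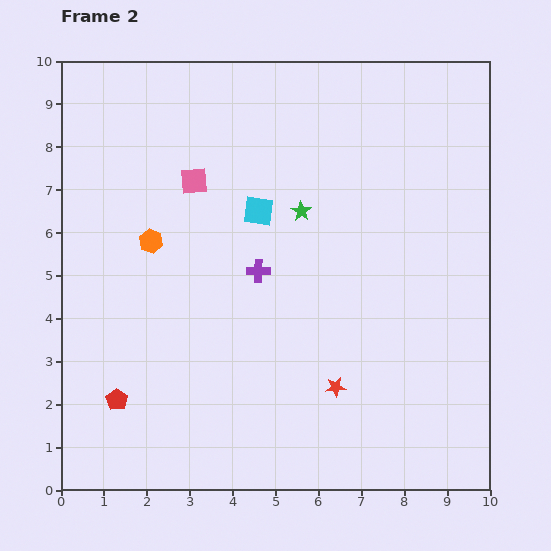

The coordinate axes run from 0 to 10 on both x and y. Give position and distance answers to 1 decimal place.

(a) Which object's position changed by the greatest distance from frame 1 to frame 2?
the pink square

(moved 4.0; next 3.5)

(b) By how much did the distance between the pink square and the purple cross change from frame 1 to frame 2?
-1.3

Distance in frame 1: 3.9. Distance in frame 2: 2.6.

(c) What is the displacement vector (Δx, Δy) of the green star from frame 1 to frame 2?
(-0.9, 2.6)

The green star was at (6.5, 3.9) in frame 1 and (5.6, 6.5) in frame 2.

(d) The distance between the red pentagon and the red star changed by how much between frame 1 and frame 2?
-0.4

Distance in frame 1: 5.5. Distance in frame 2: 5.1.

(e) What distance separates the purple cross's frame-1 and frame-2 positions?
3.5

The purple cross moved from (2.2, 7.6) to (4.6, 5.1), a distance of √(2.4² + 2.5²) ≈ 3.5.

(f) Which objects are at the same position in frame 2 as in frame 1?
none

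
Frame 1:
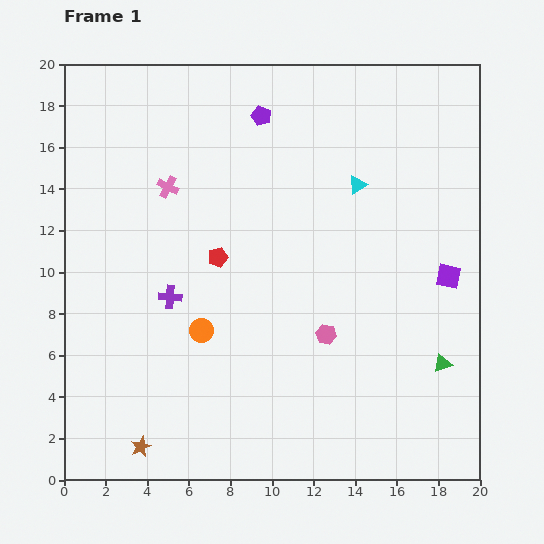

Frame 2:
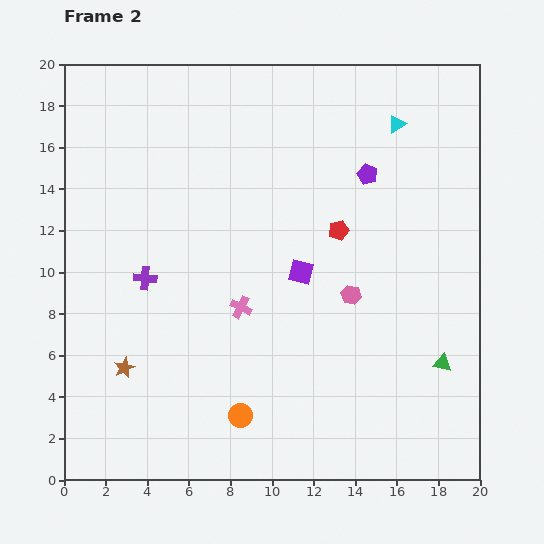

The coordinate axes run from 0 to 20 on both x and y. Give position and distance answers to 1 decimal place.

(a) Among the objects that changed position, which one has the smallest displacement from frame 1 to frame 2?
the purple cross

(moved 1.5)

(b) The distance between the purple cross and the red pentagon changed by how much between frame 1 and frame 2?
+6.6

Distance in frame 1: 3.0. Distance in frame 2: 9.6.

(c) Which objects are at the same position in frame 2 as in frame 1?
the green triangle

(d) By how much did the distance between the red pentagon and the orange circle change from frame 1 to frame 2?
+6.5

Distance in frame 1: 3.6. Distance in frame 2: 10.1.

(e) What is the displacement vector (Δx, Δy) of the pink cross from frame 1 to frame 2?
(3.5, -5.8)

The pink cross was at (5.0, 14.1) in frame 1 and (8.5, 8.3) in frame 2.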